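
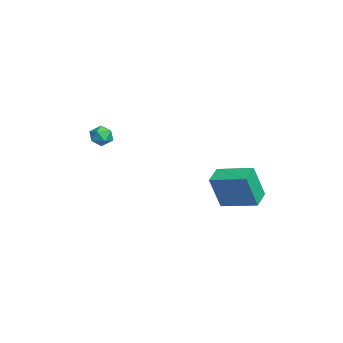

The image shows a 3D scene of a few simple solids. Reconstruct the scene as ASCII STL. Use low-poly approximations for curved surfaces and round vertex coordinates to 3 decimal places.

solid 
facet normal -0.872 0.419 0.252
outer loop
vertex 1.371 2.735 0.88
vertex 2.352 4.517 1.313
vertex 1.095 3.379 -1.143
endloop
endfacet
facet normal -0.472 -0.857 -0.208
outer loop
vertex 2.168 2.863 -1.453
vertex 1.371 2.735 0.88
vertex 1.095 3.379 -1.143
endloop
endfacet
facet normal -0.872 0.419 0.252
outer loop
vertex 1.095 3.379 -1.143
vertex 2.352 4.517 1.313
vertex 2.077 5.161 -0.709
endloop
endfacet
facet normal -0.128 0.301 -0.945
outer loop
vertex 2.077 5.161 -0.709
vertex 2.168 2.863 -1.453
vertex 1.095 3.379 -1.143
endloop
endfacet
facet normal 0.129 -0.300 0.945
outer loop
vertex 1.371 2.735 0.88
vertex 3.425 4.001 1.003
vertex 2.352 4.517 1.313
endloop
endfacet
facet normal -0.473 -0.856 -0.208
outer loop
vertex 2.443 2.219 0.569
vertex 1.371 2.735 0.88
vertex 2.168 2.863 -1.453
endloop
endfacet
facet normal 0.129 -0.301 0.945
outer loop
vertex 2.443 2.219 0.569
vertex 3.425 4.001 1.003
vertex 1.371 2.735 0.88
endloop
endfacet
facet normal 0.472 0.856 0.209
outer loop
vertex 2.352 4.517 1.313
vertex 3.425 4.001 1.003
vertex 2.077 5.161 -0.709
endloop
endfacet
facet normal -0.129 0.301 -0.945
outer loop
vertex 3.149 4.645 -1.02
vertex 2.168 2.863 -1.453
vertex 2.077 5.161 -0.709
endloop
endfacet
facet normal 0.473 0.856 0.208
outer loop
vertex 2.077 5.161 -0.709
vertex 3.425 4.001 1.003
vertex 3.149 4.645 -1.02
endloop
endfacet
facet normal 0.872 -0.419 -0.252
outer loop
vertex 3.149 4.645 -1.02
vertex 2.443 2.219 0.569
vertex 2.168 2.863 -1.453
endloop
endfacet
facet normal 0.872 -0.419 -0.252
outer loop
vertex 3.425 4.001 1.003
vertex 2.443 2.219 0.569
vertex 3.149 4.645 -1.02
endloop
endfacet
facet normal -0.782 0.236 0.577
outer loop
vertex -3.566 -2.468 1.832
vertex -3.835 -3.159 1.75
vertex -3.372 -3.003 2.314
endloop
endfacet
facet normal -0.205 0.613 0.763
outer loop
vertex -3.566 -2.468 1.832
vertex -3.372 -3.003 2.314
vertex -2.859 -2.522 2.065
endloop
endfacet
facet normal 0.012 0.981 0.192
outer loop
vertex -3.566 -2.468 1.832
vertex -2.859 -2.522 2.065
vertex -3.005 -2.38 1.347
endloop
endfacet
facet normal -0.431 0.833 -0.347
outer loop
vertex -3.566 -2.468 1.832
vertex -3.005 -2.38 1.347
vertex -3.609 -2.774 1.152
endloop
endfacet
facet normal -0.922 0.372 -0.109
outer loop
vertex -3.566 -2.468 1.832
vertex -3.609 -2.774 1.152
vertex -3.835 -3.159 1.75
endloop
endfacet
facet normal 0.311 0.154 0.938
outer loop
vertex -2.859 -2.522 2.065
vertex -3.372 -3.003 2.314
vertex -2.691 -3.246 2.128
endloop
endfacet
facet normal -0.622 -0.456 0.637
outer loop
vertex -3.372 -3.003 2.314
vertex -3.835 -3.159 1.75
vertex -3.295 -3.64 1.933
endloop
endfacet
facet normal -0.848 -0.238 -0.474
outer loop
vertex -3.835 -3.159 1.75
vertex -3.609 -2.774 1.152
vertex -3.441 -3.498 1.215
endloop
endfacet
facet normal -0.054 0.508 -0.860
outer loop
vertex -3.609 -2.774 1.152
vertex -3.005 -2.38 1.347
vertex -2.928 -3.017 0.966
endloop
endfacet
facet normal 0.663 0.749 0.013
outer loop
vertex -3.005 -2.38 1.347
vertex -2.859 -2.522 2.065
vertex -2.465 -2.861 1.53
endloop
endfacet
facet normal 0.431 -0.833 0.347
outer loop
vertex -2.734 -3.552 1.448
vertex -2.691 -3.246 2.128
vertex -3.295 -3.64 1.933
endloop
endfacet
facet normal -0.012 -0.981 -0.192
outer loop
vertex -2.734 -3.552 1.448
vertex -3.295 -3.64 1.933
vertex -3.441 -3.498 1.215
endloop
endfacet
facet normal 0.205 -0.613 -0.763
outer loop
vertex -2.734 -3.552 1.448
vertex -3.441 -3.498 1.215
vertex -2.928 -3.017 0.966
endloop
endfacet
facet normal 0.782 -0.236 -0.577
outer loop
vertex -2.734 -3.552 1.448
vertex -2.928 -3.017 0.966
vertex -2.465 -2.861 1.53
endloop
endfacet
facet normal 0.922 -0.372 0.109
outer loop
vertex -2.734 -3.552 1.448
vertex -2.465 -2.861 1.53
vertex -2.691 -3.246 2.128
endloop
endfacet
facet normal 0.054 -0.508 0.860
outer loop
vertex -3.295 -3.64 1.933
vertex -2.691 -3.246 2.128
vertex -3.372 -3.003 2.314
endloop
endfacet
facet normal -0.663 -0.749 -0.013
outer loop
vertex -3.441 -3.498 1.215
vertex -3.295 -3.64 1.933
vertex -3.835 -3.159 1.75
endloop
endfacet
facet normal -0.311 -0.154 -0.938
outer loop
vertex -2.928 -3.017 0.966
vertex -3.441 -3.498 1.215
vertex -3.609 -2.774 1.152
endloop
endfacet
facet normal 0.622 0.456 -0.637
outer loop
vertex -2.465 -2.861 1.53
vertex -2.928 -3.017 0.966
vertex -3.005 -2.38 1.347
endloop
endfacet
facet normal 0.848 0.238 0.474
outer loop
vertex -2.691 -3.246 2.128
vertex -2.465 -2.861 1.53
vertex -2.859 -2.522 2.065
endloop
endfacet

endsolid


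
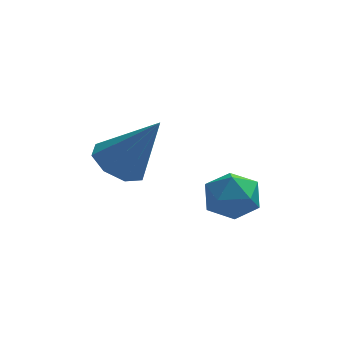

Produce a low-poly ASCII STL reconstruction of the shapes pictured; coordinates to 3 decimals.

solid 
facet normal -0.550 0.118 -0.827
outer loop
vertex -0.031 -1.632 -1.783
vertex -0.56 -1.342 -1.39
vertex 0.017 -1.085 -1.737
endloop
endfacet
facet normal 0.975 -0.068 -0.211
outer loop
vertex -0.031 -1.632 -1.783
vertex 0.017 -1.085 -1.737
vertex 0.36 -1.538 -0.01
endloop
endfacet
facet normal -0.550 0.117 -0.827
outer loop
vertex 0.017 -1.085 -1.737
vertex -0.56 -1.342 -1.39
vertex -0.273 -0.688 -1.488
endloop
endfacet
facet normal 0.806 0.592 -0.005
outer loop
vertex 0.017 -1.085 -1.737
vertex -0.273 -0.688 -1.488
vertex 0.36 -1.538 -0.01
endloop
endfacet
facet normal -0.550 0.118 -0.827
outer loop
vertex -0.273 -0.688 -1.488
vertex -0.56 -1.342 -1.39
vertex -0.731 -0.674 -1.181
endloop
endfacet
facet normal 0.284 0.879 0.384
outer loop
vertex -0.273 -0.688 -1.488
vertex -0.731 -0.674 -1.181
vertex 0.36 -1.538 -0.01
endloop
endfacet
facet normal -0.550 0.118 -0.827
outer loop
vertex -0.731 -0.674 -1.181
vertex -0.56 -1.342 -1.39
vertex -1.088 -1.051 -0.997
endloop
endfacet
facet normal -0.285 0.625 0.727
outer loop
vertex -0.731 -0.674 -1.181
vertex -1.088 -1.051 -0.997
vertex 0.36 -1.538 -0.01
endloop
endfacet
facet normal -0.550 0.118 -0.827
outer loop
vertex -1.088 -1.051 -0.997
vertex -0.56 -1.342 -1.39
vertex -1.136 -1.598 -1.043
endloop
endfacet
facet normal -0.568 -0.019 0.823
outer loop
vertex -1.088 -1.051 -0.997
vertex -1.136 -1.598 -1.043
vertex 0.36 -1.538 -0.01
endloop
endfacet
facet normal -0.550 0.117 -0.827
outer loop
vertex -1.136 -1.598 -1.043
vertex -0.56 -1.342 -1.39
vertex -0.846 -1.995 -1.292
endloop
endfacet
facet normal -0.399 -0.678 0.617
outer loop
vertex -1.136 -1.598 -1.043
vertex -0.846 -1.995 -1.292
vertex 0.36 -1.538 -0.01
endloop
endfacet
facet normal -0.551 0.117 -0.826
outer loop
vertex -0.846 -1.995 -1.292
vertex -0.56 -1.342 -1.39
vertex -0.389 -2.009 -1.599
endloop
endfacet
facet normal 0.124 -0.966 0.228
outer loop
vertex -0.846 -1.995 -1.292
vertex -0.389 -2.009 -1.599
vertex 0.36 -1.538 -0.01
endloop
endfacet
facet normal -0.550 0.118 -0.827
outer loop
vertex -0.389 -2.009 -1.599
vertex -0.56 -1.342 -1.39
vertex -0.031 -1.632 -1.783
endloop
endfacet
facet normal 0.692 -0.713 -0.115
outer loop
vertex -0.389 -2.009 -1.599
vertex -0.031 -1.632 -1.783
vertex 0.36 -1.538 -0.01
endloop
endfacet
facet normal 0.297 0.371 0.880
outer loop
vertex 1.882 -1.116 -1.826
vertex 1.926 -1.779 -1.561
vertex 2.494 -1.482 -1.878
endloop
endfacet
facet normal 0.503 0.793 0.342
outer loop
vertex 1.882 -1.116 -1.826
vertex 2.494 -1.482 -1.878
vertex 2.261 -1.095 -2.432
endloop
endfacet
facet normal -0.081 0.997 -0.016
outer loop
vertex 1.882 -1.116 -1.826
vertex 2.261 -1.095 -2.432
vertex 1.548 -1.153 -2.457
endloop
endfacet
facet normal -0.647 0.701 0.301
outer loop
vertex 1.882 -1.116 -1.826
vertex 1.548 -1.153 -2.457
vertex 1.342 -1.575 -1.918
endloop
endfacet
facet normal -0.413 0.314 0.855
outer loop
vertex 1.882 -1.116 -1.826
vertex 1.342 -1.575 -1.918
vertex 1.926 -1.779 -1.561
endloop
endfacet
facet normal 0.909 0.404 -0.100
outer loop
vertex 2.261 -1.095 -2.432
vertex 2.494 -1.482 -1.878
vertex 2.538 -1.745 -2.542
endloop
endfacet
facet normal 0.575 -0.276 0.770
outer loop
vertex 2.494 -1.482 -1.878
vertex 1.926 -1.779 -1.561
vertex 2.332 -2.167 -2.003
endloop
endfacet
facet normal -0.575 -0.369 0.730
outer loop
vertex 1.926 -1.779 -1.561
vertex 1.342 -1.575 -1.918
vertex 1.619 -2.225 -2.028
endloop
endfacet
facet normal -0.953 0.255 -0.164
outer loop
vertex 1.342 -1.575 -1.918
vertex 1.548 -1.153 -2.457
vertex 1.386 -1.838 -2.582
endloop
endfacet
facet normal -0.036 0.734 -0.678
outer loop
vertex 1.548 -1.153 -2.457
vertex 2.261 -1.095 -2.432
vertex 1.954 -1.541 -2.899
endloop
endfacet
facet normal 0.647 -0.701 -0.301
outer loop
vertex 1.998 -2.204 -2.634
vertex 2.538 -1.745 -2.542
vertex 2.332 -2.167 -2.003
endloop
endfacet
facet normal 0.081 -0.997 0.016
outer loop
vertex 1.998 -2.204 -2.634
vertex 2.332 -2.167 -2.003
vertex 1.619 -2.225 -2.028
endloop
endfacet
facet normal -0.503 -0.793 -0.342
outer loop
vertex 1.998 -2.204 -2.634
vertex 1.619 -2.225 -2.028
vertex 1.386 -1.838 -2.582
endloop
endfacet
facet normal -0.297 -0.371 -0.880
outer loop
vertex 1.998 -2.204 -2.634
vertex 1.386 -1.838 -2.582
vertex 1.954 -1.541 -2.899
endloop
endfacet
facet normal 0.413 -0.314 -0.855
outer loop
vertex 1.998 -2.204 -2.634
vertex 1.954 -1.541 -2.899
vertex 2.538 -1.745 -2.542
endloop
endfacet
facet normal 0.953 -0.255 0.164
outer loop
vertex 2.332 -2.167 -2.003
vertex 2.538 -1.745 -2.542
vertex 2.494 -1.482 -1.878
endloop
endfacet
facet normal 0.036 -0.734 0.678
outer loop
vertex 1.619 -2.225 -2.028
vertex 2.332 -2.167 -2.003
vertex 1.926 -1.779 -1.561
endloop
endfacet
facet normal -0.909 -0.404 0.100
outer loop
vertex 1.386 -1.838 -2.582
vertex 1.619 -2.225 -2.028
vertex 1.342 -1.575 -1.918
endloop
endfacet
facet normal -0.575 0.276 -0.770
outer loop
vertex 1.954 -1.541 -2.899
vertex 1.386 -1.838 -2.582
vertex 1.548 -1.153 -2.457
endloop
endfacet
facet normal 0.575 0.369 -0.730
outer loop
vertex 2.538 -1.745 -2.542
vertex 1.954 -1.541 -2.899
vertex 2.261 -1.095 -2.432
endloop
endfacet

endsolid


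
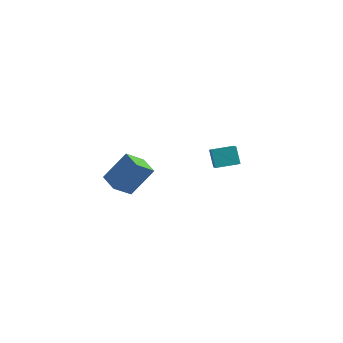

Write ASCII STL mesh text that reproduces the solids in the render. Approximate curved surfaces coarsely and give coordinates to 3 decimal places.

solid 
facet normal -0.451 0.325 0.831
outer loop
vertex 1.824 -1.189 4.132
vertex 2.583 -0.476 4.265
vertex 1.331 -0.571 3.623
endloop
endfacet
facet normal -0.722 -0.680 -0.126
outer loop
vertex 1.737 -0.864 2.875
vertex 1.824 -1.189 4.132
vertex 1.331 -0.571 3.623
endloop
endfacet
facet normal -0.451 0.325 0.831
outer loop
vertex 1.331 -0.571 3.623
vertex 2.583 -0.476 4.265
vertex 2.09 0.142 3.756
endloop
endfacet
facet normal -0.523 0.658 -0.542
outer loop
vertex 2.09 0.142 3.756
vertex 1.737 -0.864 2.875
vertex 1.331 -0.571 3.623
endloop
endfacet
facet normal 0.523 -0.658 0.542
outer loop
vertex 1.824 -1.189 4.132
vertex 2.989 -0.769 3.517
vertex 2.583 -0.476 4.265
endloop
endfacet
facet normal -0.722 -0.680 -0.126
outer loop
vertex 2.23 -1.482 3.384
vertex 1.824 -1.189 4.132
vertex 1.737 -0.864 2.875
endloop
endfacet
facet normal 0.523 -0.658 0.542
outer loop
vertex 2.23 -1.482 3.384
vertex 2.989 -0.769 3.517
vertex 1.824 -1.189 4.132
endloop
endfacet
facet normal 0.722 0.680 0.126
outer loop
vertex 2.583 -0.476 4.265
vertex 2.989 -0.769 3.517
vertex 2.09 0.142 3.756
endloop
endfacet
facet normal -0.523 0.658 -0.542
outer loop
vertex 2.496 -0.151 3.008
vertex 1.737 -0.864 2.875
vertex 2.09 0.142 3.756
endloop
endfacet
facet normal 0.722 0.680 0.126
outer loop
vertex 2.09 0.142 3.756
vertex 2.989 -0.769 3.517
vertex 2.496 -0.151 3.008
endloop
endfacet
facet normal 0.451 -0.325 -0.831
outer loop
vertex 2.496 -0.151 3.008
vertex 2.23 -1.482 3.384
vertex 1.737 -0.864 2.875
endloop
endfacet
facet normal 0.451 -0.325 -0.831
outer loop
vertex 2.989 -0.769 3.517
vertex 2.23 -1.482 3.384
vertex 2.496 -0.151 3.008
endloop
endfacet
facet normal -0.375 -0.525 -0.764
outer loop
vertex -3.268 -1.073 -0.393
vertex -4.164 -0.598 -0.28
vertex -2.92 -0.239 -1.136
endloop
endfacet
facet normal 0.879 -0.465 -0.110
outer loop
vertex -2.296 0.638 0.14
vertex -3.268 -1.073 -0.393
vertex -2.92 -0.239 -1.136
endloop
endfacet
facet normal -0.374 -0.526 -0.764
outer loop
vertex -2.92 -0.239 -1.136
vertex -4.164 -0.598 -0.28
vertex -3.816 0.235 -1.024
endloop
endfacet
facet normal 0.298 0.713 -0.635
outer loop
vertex -3.816 0.235 -1.024
vertex -2.296 0.638 0.14
vertex -2.92 -0.239 -1.136
endloop
endfacet
facet normal -0.298 -0.713 0.635
outer loop
vertex -3.268 -1.073 -0.393
vertex -3.54 0.279 0.996
vertex -4.164 -0.598 -0.28
endloop
endfacet
facet normal 0.879 -0.465 -0.110
outer loop
vertex -2.644 -0.195 0.884
vertex -3.268 -1.073 -0.393
vertex -2.296 0.638 0.14
endloop
endfacet
facet normal -0.298 -0.713 0.635
outer loop
vertex -2.644 -0.195 0.884
vertex -3.54 0.279 0.996
vertex -3.268 -1.073 -0.393
endloop
endfacet
facet normal -0.878 0.465 0.110
outer loop
vertex -4.164 -0.598 -0.28
vertex -3.54 0.279 0.996
vertex -3.816 0.235 -1.024
endloop
endfacet
facet normal 0.298 0.713 -0.635
outer loop
vertex -3.192 1.113 0.253
vertex -2.296 0.638 0.14
vertex -3.816 0.235 -1.024
endloop
endfacet
facet normal -0.879 0.465 0.110
outer loop
vertex -3.816 0.235 -1.024
vertex -3.54 0.279 0.996
vertex -3.192 1.113 0.253
endloop
endfacet
facet normal 0.375 0.526 0.764
outer loop
vertex -3.192 1.113 0.253
vertex -2.644 -0.195 0.884
vertex -2.296 0.638 0.14
endloop
endfacet
facet normal 0.373 0.525 0.765
outer loop
vertex -3.54 0.279 0.996
vertex -2.644 -0.195 0.884
vertex -3.192 1.113 0.253
endloop
endfacet

endsolid


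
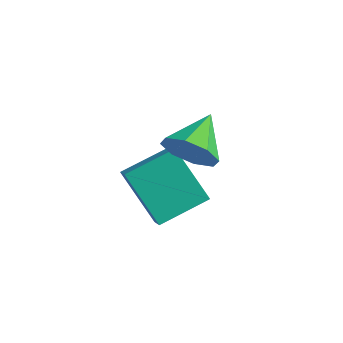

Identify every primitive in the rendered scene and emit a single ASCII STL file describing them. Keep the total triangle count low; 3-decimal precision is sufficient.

solid 
facet normal 0.175 -0.906 -0.385
outer loop
vertex 0.868 -1.271 0.876
vertex 0.294 -1.648 1.504
vertex 0.195 -1.303 0.646
endloop
endfacet
facet normal 0.156 0.808 -0.568
outer loop
vertex 0.868 -1.271 0.876
vertex 0.195 -1.303 0.646
vertex 0.026 -0.252 2.096
endloop
endfacet
facet normal 0.175 -0.906 -0.385
outer loop
vertex 0.195 -1.303 0.646
vertex 0.294 -1.648 1.504
vertex -0.419 -1.537 0.918
endloop
endfacet
facet normal -0.499 0.673 -0.546
outer loop
vertex 0.195 -1.303 0.646
vertex -0.419 -1.537 0.918
vertex 0.026 -0.252 2.096
endloop
endfacet
facet normal 0.175 -0.907 -0.384
outer loop
vertex -0.419 -1.537 0.918
vertex 0.294 -1.648 1.504
vertex -0.616 -1.836 1.534
endloop
endfacet
facet normal -0.910 0.403 -0.096
outer loop
vertex -0.419 -1.537 0.918
vertex -0.616 -1.836 1.534
vertex 0.026 -0.252 2.096
endloop
endfacet
facet normal 0.175 -0.906 -0.385
outer loop
vertex -0.616 -1.836 1.534
vertex 0.294 -1.648 1.504
vertex -0.279 -2.025 2.132
endloop
endfacet
facet normal -0.839 0.155 0.522
outer loop
vertex -0.616 -1.836 1.534
vertex -0.279 -2.025 2.132
vertex 0.026 -0.252 2.096
endloop
endfacet
facet normal 0.175 -0.906 -0.385
outer loop
vertex -0.279 -2.025 2.132
vertex 0.294 -1.648 1.504
vertex 0.394 -1.993 2.362
endloop
endfacet
facet normal -0.326 0.075 0.942
outer loop
vertex -0.279 -2.025 2.132
vertex 0.394 -1.993 2.362
vertex 0.026 -0.252 2.096
endloop
endfacet
facet normal 0.175 -0.906 -0.385
outer loop
vertex 0.394 -1.993 2.362
vertex 0.294 -1.648 1.504
vertex 1.008 -1.759 2.09
endloop
endfacet
facet normal 0.328 0.210 0.921
outer loop
vertex 0.394 -1.993 2.362
vertex 1.008 -1.759 2.09
vertex 0.026 -0.252 2.096
endloop
endfacet
facet normal 0.174 -0.907 -0.384
outer loop
vertex 1.008 -1.759 2.09
vertex 0.294 -1.648 1.504
vertex 1.205 -1.46 1.474
endloop
endfacet
facet normal 0.740 0.481 0.470
outer loop
vertex 1.008 -1.759 2.09
vertex 1.205 -1.46 1.474
vertex 0.026 -0.252 2.096
endloop
endfacet
facet normal 0.174 -0.906 -0.385
outer loop
vertex 1.205 -1.46 1.474
vertex 0.294 -1.648 1.504
vertex 0.868 -1.271 0.876
endloop
endfacet
facet normal 0.669 0.729 -0.147
outer loop
vertex 1.205 -1.46 1.474
vertex 0.868 -1.271 0.876
vertex 0.026 -0.252 2.096
endloop
endfacet
facet normal -0.690 0.087 0.718
outer loop
vertex -1.799 -2.026 -0.473
vertex -1.056 -0.534 0.06
vertex -2.367 -1.526 -1.08
endloop
endfacet
facet normal -0.425 -0.852 -0.305
outer loop
vertex -0.944 -1.706 -2.56
vertex -1.799 -2.026 -0.473
vertex -2.367 -1.526 -1.08
endloop
endfacet
facet normal -0.691 0.088 0.718
outer loop
vertex -2.367 -1.526 -1.08
vertex -1.056 -0.534 0.06
vertex -1.623 -0.034 -0.547
endloop
endfacet
facet normal -0.586 0.515 -0.626
outer loop
vertex -1.623 -0.034 -0.547
vertex -0.944 -1.706 -2.56
vertex -2.367 -1.526 -1.08
endloop
endfacet
facet normal 0.586 -0.515 0.626
outer loop
vertex -1.799 -2.026 -0.473
vertex 0.367 -0.714 -1.42
vertex -1.056 -0.534 0.06
endloop
endfacet
facet normal -0.425 -0.852 -0.305
outer loop
vertex -0.377 -2.206 -1.953
vertex -1.799 -2.026 -0.473
vertex -0.944 -1.706 -2.56
endloop
endfacet
facet normal 0.586 -0.516 0.625
outer loop
vertex -0.377 -2.206 -1.953
vertex 0.367 -0.714 -1.42
vertex -1.799 -2.026 -0.473
endloop
endfacet
facet normal 0.425 0.852 0.305
outer loop
vertex -1.056 -0.534 0.06
vertex 0.367 -0.714 -1.42
vertex -1.623 -0.034 -0.547
endloop
endfacet
facet normal -0.586 0.515 -0.626
outer loop
vertex -0.201 -0.214 -2.027
vertex -0.944 -1.706 -2.56
vertex -1.623 -0.034 -0.547
endloop
endfacet
facet normal 0.425 0.852 0.305
outer loop
vertex -1.623 -0.034 -0.547
vertex 0.367 -0.714 -1.42
vertex -0.201 -0.214 -2.027
endloop
endfacet
facet normal 0.691 -0.088 -0.718
outer loop
vertex -0.201 -0.214 -2.027
vertex -0.377 -2.206 -1.953
vertex -0.944 -1.706 -2.56
endloop
endfacet
facet normal 0.690 -0.088 -0.718
outer loop
vertex 0.367 -0.714 -1.42
vertex -0.377 -2.206 -1.953
vertex -0.201 -0.214 -2.027
endloop
endfacet

endsolid


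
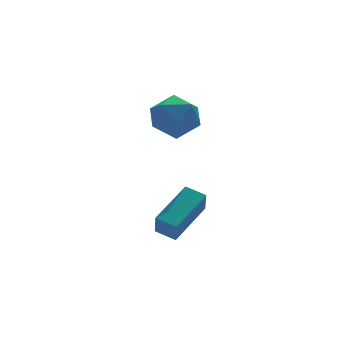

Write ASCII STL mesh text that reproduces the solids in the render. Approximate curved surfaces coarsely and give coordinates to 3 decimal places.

solid 
facet normal -0.518 0.816 0.257
outer loop
vertex -0.466 -0.986 -1.369
vertex 1.15 -0.185 -0.655
vertex -0.266 -0.569 -2.289
endloop
endfacet
facet normal -0.833 -0.413 -0.368
outer loop
vertex 0.17 -1.255 -2.505
vertex -0.466 -0.986 -1.369
vertex -0.266 -0.569 -2.289
endloop
endfacet
facet normal -0.518 0.816 0.257
outer loop
vertex -0.266 -0.569 -2.289
vertex 1.15 -0.185 -0.655
vertex 1.35 0.232 -1.575
endloop
endfacet
facet normal 0.194 0.405 -0.894
outer loop
vertex 1.35 0.232 -1.575
vertex 0.17 -1.255 -2.505
vertex -0.266 -0.569 -2.289
endloop
endfacet
facet normal -0.194 -0.405 0.894
outer loop
vertex -0.466 -0.986 -1.369
vertex 1.586 -0.871 -0.871
vertex 1.15 -0.185 -0.655
endloop
endfacet
facet normal -0.833 -0.413 -0.368
outer loop
vertex -0.03 -1.672 -1.585
vertex -0.466 -0.986 -1.369
vertex 0.17 -1.255 -2.505
endloop
endfacet
facet normal -0.194 -0.405 0.894
outer loop
vertex -0.03 -1.672 -1.585
vertex 1.586 -0.871 -0.871
vertex -0.466 -0.986 -1.369
endloop
endfacet
facet normal 0.833 0.413 0.368
outer loop
vertex 1.15 -0.185 -0.655
vertex 1.586 -0.871 -0.871
vertex 1.35 0.232 -1.575
endloop
endfacet
facet normal 0.194 0.405 -0.894
outer loop
vertex 1.786 -0.454 -1.791
vertex 0.17 -1.255 -2.505
vertex 1.35 0.232 -1.575
endloop
endfacet
facet normal 0.833 0.413 0.368
outer loop
vertex 1.35 0.232 -1.575
vertex 1.586 -0.871 -0.871
vertex 1.786 -0.454 -1.791
endloop
endfacet
facet normal 0.518 -0.816 -0.257
outer loop
vertex 1.786 -0.454 -1.791
vertex -0.03 -1.672 -1.585
vertex 0.17 -1.255 -2.505
endloop
endfacet
facet normal 0.518 -0.816 -0.257
outer loop
vertex 1.586 -0.871 -0.871
vertex -0.03 -1.672 -1.585
vertex 1.786 -0.454 -1.791
endloop
endfacet
facet normal -0.007 -0.055 0.998
outer loop
vertex 1.377 1.048 3.261
vertex 0.56 0.439 3.222
vertex 1.498 0.037 3.206
endloop
endfacet
facet normal 0.657 0.038 0.753
outer loop
vertex 1.377 1.048 3.261
vertex 1.498 0.037 3.206
vertex 2.095 0.652 2.654
endloop
endfacet
facet normal 0.670 0.642 0.374
outer loop
vertex 1.377 1.048 3.261
vertex 2.095 0.652 2.654
vertex 1.527 1.434 2.329
endloop
endfacet
facet normal 0.014 0.923 0.385
outer loop
vertex 1.377 1.048 3.261
vertex 1.527 1.434 2.329
vertex 0.578 1.302 2.68
endloop
endfacet
facet normal -0.404 0.493 0.771
outer loop
vertex 1.377 1.048 3.261
vertex 0.578 1.302 2.68
vertex 0.56 0.439 3.222
endloop
endfacet
facet normal 0.806 -0.503 0.311
outer loop
vertex 2.095 0.652 2.654
vertex 1.498 0.037 3.206
vertex 1.722 -0.202 2.24
endloop
endfacet
facet normal -0.268 -0.652 0.709
outer loop
vertex 1.498 0.037 3.206
vertex 0.56 0.439 3.222
vertex 0.773 -0.334 2.591
endloop
endfacet
facet normal -0.911 0.233 0.340
outer loop
vertex 0.56 0.439 3.222
vertex 0.578 1.302 2.68
vertex 0.205 0.448 2.266
endloop
endfacet
facet normal -0.234 0.930 -0.284
outer loop
vertex 0.578 1.302 2.68
vertex 1.527 1.434 2.329
vertex 0.802 1.063 1.714
endloop
endfacet
facet normal 0.827 0.475 -0.302
outer loop
vertex 1.527 1.434 2.329
vertex 2.095 0.652 2.654
vertex 1.74 0.661 1.698
endloop
endfacet
facet normal -0.014 -0.923 -0.385
outer loop
vertex 0.923 0.052 1.659
vertex 1.722 -0.202 2.24
vertex 0.773 -0.334 2.591
endloop
endfacet
facet normal -0.670 -0.642 -0.374
outer loop
vertex 0.923 0.052 1.659
vertex 0.773 -0.334 2.591
vertex 0.205 0.448 2.266
endloop
endfacet
facet normal -0.657 -0.038 -0.753
outer loop
vertex 0.923 0.052 1.659
vertex 0.205 0.448 2.266
vertex 0.802 1.063 1.714
endloop
endfacet
facet normal 0.007 0.055 -0.998
outer loop
vertex 0.923 0.052 1.659
vertex 0.802 1.063 1.714
vertex 1.74 0.661 1.698
endloop
endfacet
facet normal 0.404 -0.493 -0.771
outer loop
vertex 0.923 0.052 1.659
vertex 1.74 0.661 1.698
vertex 1.722 -0.202 2.24
endloop
endfacet
facet normal 0.234 -0.930 0.284
outer loop
vertex 0.773 -0.334 2.591
vertex 1.722 -0.202 2.24
vertex 1.498 0.037 3.206
endloop
endfacet
facet normal -0.827 -0.475 0.302
outer loop
vertex 0.205 0.448 2.266
vertex 0.773 -0.334 2.591
vertex 0.56 0.439 3.222
endloop
endfacet
facet normal -0.806 0.503 -0.311
outer loop
vertex 0.802 1.063 1.714
vertex 0.205 0.448 2.266
vertex 0.578 1.302 2.68
endloop
endfacet
facet normal 0.268 0.652 -0.709
outer loop
vertex 1.74 0.661 1.698
vertex 0.802 1.063 1.714
vertex 1.527 1.434 2.329
endloop
endfacet
facet normal 0.911 -0.233 -0.340
outer loop
vertex 1.722 -0.202 2.24
vertex 1.74 0.661 1.698
vertex 2.095 0.652 2.654
endloop
endfacet

endsolid


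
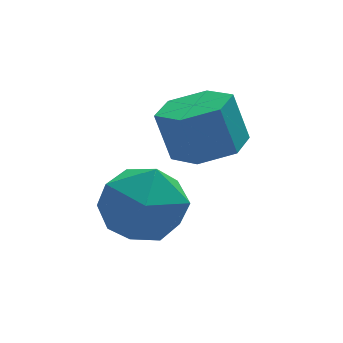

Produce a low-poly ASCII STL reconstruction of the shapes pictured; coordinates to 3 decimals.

solid 
facet normal -0.692 0.616 0.376
outer loop
vertex -1.662 0.932 -1.614
vertex -1.57 0.364 -0.515
vertex -0.845 1.337 -0.773
endloop
endfacet
facet normal -0.320 0.937 -0.141
outer loop
vertex -1.662 0.932 -1.614
vertex -0.845 1.337 -0.773
vertex -0.521 1.268 -1.969
endloop
endfacet
facet normal -0.392 0.551 -0.737
outer loop
vertex -1.662 0.932 -1.614
vertex -0.521 1.268 -1.969
vertex -1.047 0.252 -2.45
endloop
endfacet
facet normal -0.809 -0.008 -0.588
outer loop
vertex -1.662 0.932 -1.614
vertex -1.047 0.252 -2.45
vertex -1.695 -0.307 -1.551
endloop
endfacet
facet normal -0.995 0.032 0.100
outer loop
vertex -1.662 0.932 -1.614
vertex -1.695 -0.307 -1.551
vertex -1.57 0.364 -0.515
endloop
endfacet
facet normal 0.369 0.928 0.047
outer loop
vertex -0.521 1.268 -1.969
vertex -0.845 1.337 -0.773
vertex 0.275 0.907 -1.089
endloop
endfacet
facet normal -0.234 0.408 0.882
outer loop
vertex -0.845 1.337 -0.773
vertex -1.57 0.364 -0.515
vertex -0.373 0.348 -0.19
endloop
endfacet
facet normal -0.724 -0.536 0.435
outer loop
vertex -1.57 0.364 -0.515
vertex -1.695 -0.307 -1.551
vertex -0.899 -0.668 -0.671
endloop
endfacet
facet normal -0.422 -0.601 -0.678
outer loop
vertex -1.695 -0.307 -1.551
vertex -1.047 0.252 -2.45
vertex -0.575 -0.737 -1.867
endloop
endfacet
facet normal 0.253 0.304 -0.918
outer loop
vertex -1.047 0.252 -2.45
vertex -0.521 1.268 -1.969
vertex 0.15 0.236 -2.125
endloop
endfacet
facet normal 0.809 0.008 0.588
outer loop
vertex 0.242 -0.332 -1.026
vertex 0.275 0.907 -1.089
vertex -0.373 0.348 -0.19
endloop
endfacet
facet normal 0.392 -0.551 0.737
outer loop
vertex 0.242 -0.332 -1.026
vertex -0.373 0.348 -0.19
vertex -0.899 -0.668 -0.671
endloop
endfacet
facet normal 0.320 -0.937 0.141
outer loop
vertex 0.242 -0.332 -1.026
vertex -0.899 -0.668 -0.671
vertex -0.575 -0.737 -1.867
endloop
endfacet
facet normal 0.692 -0.616 -0.376
outer loop
vertex 0.242 -0.332 -1.026
vertex -0.575 -0.737 -1.867
vertex 0.15 0.236 -2.125
endloop
endfacet
facet normal 0.995 -0.032 -0.100
outer loop
vertex 0.242 -0.332 -1.026
vertex 0.15 0.236 -2.125
vertex 0.275 0.907 -1.089
endloop
endfacet
facet normal 0.422 0.601 0.678
outer loop
vertex -0.373 0.348 -0.19
vertex 0.275 0.907 -1.089
vertex -0.845 1.337 -0.773
endloop
endfacet
facet normal -0.253 -0.304 0.918
outer loop
vertex -0.899 -0.668 -0.671
vertex -0.373 0.348 -0.19
vertex -1.57 0.364 -0.515
endloop
endfacet
facet normal -0.369 -0.928 -0.047
outer loop
vertex -0.575 -0.737 -1.867
vertex -0.899 -0.668 -0.671
vertex -1.695 -0.307 -1.551
endloop
endfacet
facet normal 0.234 -0.408 -0.882
outer loop
vertex 0.15 0.236 -2.125
vertex -0.575 -0.737 -1.867
vertex -1.047 0.252 -2.45
endloop
endfacet
facet normal 0.724 0.536 -0.435
outer loop
vertex 0.275 0.907 -1.089
vertex 0.15 0.236 -2.125
vertex -0.521 1.268 -1.969
endloop
endfacet
facet normal 0.228 -0.226 -0.947
outer loop
vertex 2.234 1.572 -0.333
vertex 1.274 1.607 -0.572
vertex 1.83 2.424 -0.633
endloop
endfacet
facet normal 0.884 0.456 0.104
outer loop
vertex 2.234 1.572 -0.333
vertex 1.83 2.424 -0.633
vertex 1.906 1.897 1.031
endloop
endfacet
facet normal 0.884 0.456 0.104
outer loop
vertex 1.906 1.897 1.031
vertex 1.83 2.424 -0.633
vertex 1.502 2.749 0.731
endloop
endfacet
facet normal -0.227 0.226 0.947
outer loop
vertex 1.906 1.897 1.031
vertex 1.502 2.749 0.731
vertex 0.946 1.933 0.792
endloop
endfacet
facet normal 0.227 -0.225 -0.947
outer loop
vertex 1.83 2.424 -0.633
vertex 1.274 1.607 -0.572
vertex 0.87 2.46 -0.872
endloop
endfacet
facet normal 0.089 0.974 -0.211
outer loop
vertex 1.83 2.424 -0.633
vertex 0.87 2.46 -0.872
vertex 1.502 2.749 0.731
endloop
endfacet
facet normal 0.089 0.974 -0.211
outer loop
vertex 1.502 2.749 0.731
vertex 0.87 2.46 -0.872
vertex 0.542 2.785 0.492
endloop
endfacet
facet normal -0.227 0.226 0.947
outer loop
vertex 1.502 2.749 0.731
vertex 0.542 2.785 0.492
vertex 0.946 1.933 0.792
endloop
endfacet
facet normal 0.227 -0.225 -0.947
outer loop
vertex 0.87 2.46 -0.872
vertex 1.274 1.607 -0.572
vertex 0.314 1.643 -0.811
endloop
endfacet
facet normal -0.795 0.518 -0.315
outer loop
vertex 0.87 2.46 -0.872
vertex 0.314 1.643 -0.811
vertex 0.542 2.785 0.492
endloop
endfacet
facet normal -0.795 0.518 -0.315
outer loop
vertex 0.542 2.785 0.492
vertex 0.314 1.643 -0.811
vertex -0.014 1.968 0.553
endloop
endfacet
facet normal -0.228 0.226 0.947
outer loop
vertex 0.542 2.785 0.492
vertex -0.014 1.968 0.553
vertex 0.946 1.933 0.792
endloop
endfacet
facet normal 0.227 -0.226 -0.947
outer loop
vertex 0.314 1.643 -0.811
vertex 1.274 1.607 -0.572
vertex 0.718 0.791 -0.511
endloop
endfacet
facet normal -0.884 -0.456 -0.104
outer loop
vertex 0.314 1.643 -0.811
vertex 0.718 0.791 -0.511
vertex -0.014 1.968 0.553
endloop
endfacet
facet normal -0.884 -0.456 -0.104
outer loop
vertex -0.014 1.968 0.553
vertex 0.718 0.791 -0.511
vertex 0.39 1.116 0.853
endloop
endfacet
facet normal -0.228 0.226 0.947
outer loop
vertex -0.014 1.968 0.553
vertex 0.39 1.116 0.853
vertex 0.946 1.933 0.792
endloop
endfacet
facet normal 0.227 -0.226 -0.947
outer loop
vertex 0.718 0.791 -0.511
vertex 1.274 1.607 -0.572
vertex 1.678 0.755 -0.272
endloop
endfacet
facet normal -0.089 -0.974 0.211
outer loop
vertex 0.718 0.791 -0.511
vertex 1.678 0.755 -0.272
vertex 0.39 1.116 0.853
endloop
endfacet
facet normal -0.089 -0.974 0.211
outer loop
vertex 0.39 1.116 0.853
vertex 1.678 0.755 -0.272
vertex 1.35 1.08 1.092
endloop
endfacet
facet normal -0.227 0.225 0.947
outer loop
vertex 0.39 1.116 0.853
vertex 1.35 1.08 1.092
vertex 0.946 1.933 0.792
endloop
endfacet
facet normal 0.228 -0.226 -0.947
outer loop
vertex 1.678 0.755 -0.272
vertex 1.274 1.607 -0.572
vertex 2.234 1.572 -0.333
endloop
endfacet
facet normal 0.795 -0.518 0.315
outer loop
vertex 1.678 0.755 -0.272
vertex 2.234 1.572 -0.333
vertex 1.35 1.08 1.092
endloop
endfacet
facet normal 0.795 -0.518 0.315
outer loop
vertex 1.35 1.08 1.092
vertex 2.234 1.572 -0.333
vertex 1.906 1.897 1.031
endloop
endfacet
facet normal -0.227 0.225 0.947
outer loop
vertex 1.35 1.08 1.092
vertex 1.906 1.897 1.031
vertex 0.946 1.933 0.792
endloop
endfacet

endsolid


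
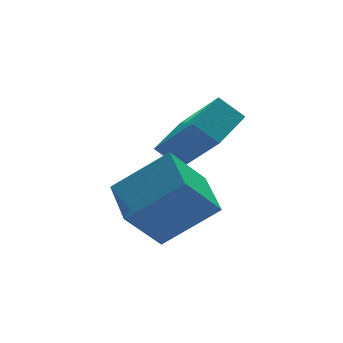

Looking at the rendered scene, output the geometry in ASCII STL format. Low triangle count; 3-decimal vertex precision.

solid 
facet normal -0.673 -0.055 0.738
outer loop
vertex 0.51 -4.275 -0.727
vertex 0.86 -2.629 -0.285
vertex -0.943 -3.624 -2.003
endloop
endfacet
facet normal -0.201 -0.946 -0.254
outer loop
vertex 0.18 -3.531 -3.235
vertex 0.51 -4.275 -0.727
vertex -0.943 -3.624 -2.003
endloop
endfacet
facet normal -0.673 -0.055 0.738
outer loop
vertex -0.943 -3.624 -2.003
vertex 0.86 -2.629 -0.285
vertex -0.593 -1.977 -1.561
endloop
endfacet
facet normal -0.712 0.319 -0.625
outer loop
vertex -0.593 -1.977 -1.561
vertex 0.18 -3.531 -3.235
vertex -0.943 -3.624 -2.003
endloop
endfacet
facet normal 0.712 -0.319 0.625
outer loop
vertex 0.51 -4.275 -0.727
vertex 1.983 -2.536 -1.517
vertex 0.86 -2.629 -0.285
endloop
endfacet
facet normal -0.201 -0.946 -0.254
outer loop
vertex 1.633 -4.183 -1.959
vertex 0.51 -4.275 -0.727
vertex 0.18 -3.531 -3.235
endloop
endfacet
facet normal 0.712 -0.319 0.625
outer loop
vertex 1.633 -4.183 -1.959
vertex 1.983 -2.536 -1.517
vertex 0.51 -4.275 -0.727
endloop
endfacet
facet normal 0.201 0.946 0.255
outer loop
vertex 0.86 -2.629 -0.285
vertex 1.983 -2.536 -1.517
vertex -0.593 -1.977 -1.561
endloop
endfacet
facet normal -0.712 0.319 -0.625
outer loop
vertex 0.53 -1.885 -2.793
vertex 0.18 -3.531 -3.235
vertex -0.593 -1.977 -1.561
endloop
endfacet
facet normal 0.201 0.946 0.254
outer loop
vertex -0.593 -1.977 -1.561
vertex 1.983 -2.536 -1.517
vertex 0.53 -1.885 -2.793
endloop
endfacet
facet normal 0.673 0.055 -0.738
outer loop
vertex 0.53 -1.885 -2.793
vertex 1.633 -4.183 -1.959
vertex 0.18 -3.531 -3.235
endloop
endfacet
facet normal 0.673 0.055 -0.738
outer loop
vertex 1.983 -2.536 -1.517
vertex 1.633 -4.183 -1.959
vertex 0.53 -1.885 -2.793
endloop
endfacet
facet normal -0.581 0.468 0.666
outer loop
vertex 1.791 -2.112 0.442
vertex 3.037 -1.249 0.922
vertex 1.331 -0.654 -0.983
endloop
endfacet
facet normal -0.784 -0.543 -0.302
outer loop
vertex 1.923 -1.131 -1.662
vertex 1.791 -2.112 0.442
vertex 1.331 -0.654 -0.983
endloop
endfacet
facet normal -0.581 0.468 0.666
outer loop
vertex 1.331 -0.654 -0.983
vertex 3.037 -1.249 0.922
vertex 2.577 0.209 -0.503
endloop
endfacet
facet normal -0.220 0.697 -0.682
outer loop
vertex 2.577 0.209 -0.503
vertex 1.923 -1.131 -1.662
vertex 1.331 -0.654 -0.983
endloop
endfacet
facet normal 0.220 -0.697 0.682
outer loop
vertex 1.791 -2.112 0.442
vertex 3.629 -1.726 0.243
vertex 3.037 -1.249 0.922
endloop
endfacet
facet normal -0.784 -0.543 -0.302
outer loop
vertex 2.383 -2.589 -0.237
vertex 1.791 -2.112 0.442
vertex 1.923 -1.131 -1.662
endloop
endfacet
facet normal 0.220 -0.697 0.682
outer loop
vertex 2.383 -2.589 -0.237
vertex 3.629 -1.726 0.243
vertex 1.791 -2.112 0.442
endloop
endfacet
facet normal 0.784 0.543 0.302
outer loop
vertex 3.037 -1.249 0.922
vertex 3.629 -1.726 0.243
vertex 2.577 0.209 -0.503
endloop
endfacet
facet normal -0.220 0.697 -0.682
outer loop
vertex 3.169 -0.268 -1.182
vertex 1.923 -1.131 -1.662
vertex 2.577 0.209 -0.503
endloop
endfacet
facet normal 0.784 0.543 0.302
outer loop
vertex 2.577 0.209 -0.503
vertex 3.629 -1.726 0.243
vertex 3.169 -0.268 -1.182
endloop
endfacet
facet normal 0.581 -0.468 -0.666
outer loop
vertex 3.169 -0.268 -1.182
vertex 2.383 -2.589 -0.237
vertex 1.923 -1.131 -1.662
endloop
endfacet
facet normal 0.581 -0.468 -0.666
outer loop
vertex 3.629 -1.726 0.243
vertex 2.383 -2.589 -0.237
vertex 3.169 -0.268 -1.182
endloop
endfacet

endsolid


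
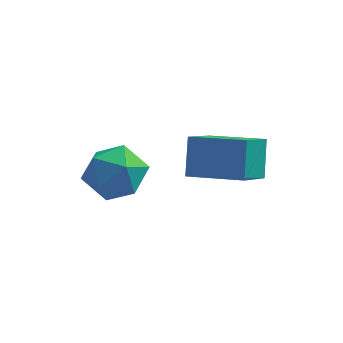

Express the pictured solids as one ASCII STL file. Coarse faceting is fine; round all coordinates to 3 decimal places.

solid 
facet normal -0.473 0.351 0.808
outer loop
vertex -3.974 -0.662 0.057
vertex -3.824 -1.611 0.557
vertex -3.083 -0.826 0.65
endloop
endfacet
facet normal -0.143 0.877 0.458
outer loop
vertex -3.974 -0.662 0.057
vertex -3.083 -0.826 0.65
vertex -3.013 -0.317 -0.303
endloop
endfacet
facet normal -0.399 0.893 -0.208
outer loop
vertex -3.974 -0.662 0.057
vertex -3.013 -0.317 -0.303
vertex -3.71 -0.787 -0.986
endloop
endfacet
facet normal -0.886 0.377 -0.269
outer loop
vertex -3.974 -0.662 0.057
vertex -3.71 -0.787 -0.986
vertex -4.212 -1.587 -0.454
endloop
endfacet
facet normal -0.932 0.042 0.359
outer loop
vertex -3.974 -0.662 0.057
vertex -4.212 -1.587 -0.454
vertex -3.824 -1.611 0.557
endloop
endfacet
facet normal 0.552 0.718 0.424
outer loop
vertex -3.013 -0.317 -0.303
vertex -3.083 -0.826 0.65
vertex -2.268 -1.053 -0.026
endloop
endfacet
facet normal 0.017 -0.134 0.991
outer loop
vertex -3.083 -0.826 0.65
vertex -3.824 -1.611 0.557
vertex -2.77 -1.853 0.506
endloop
endfacet
facet normal -0.726 -0.635 0.263
outer loop
vertex -3.824 -1.611 0.557
vertex -4.212 -1.587 -0.454
vertex -3.467 -2.323 -0.177
endloop
endfacet
facet normal -0.651 -0.093 -0.754
outer loop
vertex -4.212 -1.587 -0.454
vertex -3.71 -0.787 -0.986
vertex -3.397 -1.814 -1.13
endloop
endfacet
facet normal 0.139 0.744 -0.654
outer loop
vertex -3.71 -0.787 -0.986
vertex -3.013 -0.317 -0.303
vertex -2.656 -1.029 -1.037
endloop
endfacet
facet normal 0.886 -0.377 0.269
outer loop
vertex -2.506 -1.978 -0.537
vertex -2.268 -1.053 -0.026
vertex -2.77 -1.853 0.506
endloop
endfacet
facet normal 0.399 -0.893 0.208
outer loop
vertex -2.506 -1.978 -0.537
vertex -2.77 -1.853 0.506
vertex -3.467 -2.323 -0.177
endloop
endfacet
facet normal 0.143 -0.877 -0.458
outer loop
vertex -2.506 -1.978 -0.537
vertex -3.467 -2.323 -0.177
vertex -3.397 -1.814 -1.13
endloop
endfacet
facet normal 0.473 -0.351 -0.808
outer loop
vertex -2.506 -1.978 -0.537
vertex -3.397 -1.814 -1.13
vertex -2.656 -1.029 -1.037
endloop
endfacet
facet normal 0.932 -0.042 -0.359
outer loop
vertex -2.506 -1.978 -0.537
vertex -2.656 -1.029 -1.037
vertex -2.268 -1.053 -0.026
endloop
endfacet
facet normal 0.651 0.093 0.754
outer loop
vertex -2.77 -1.853 0.506
vertex -2.268 -1.053 -0.026
vertex -3.083 -0.826 0.65
endloop
endfacet
facet normal -0.139 -0.744 0.654
outer loop
vertex -3.467 -2.323 -0.177
vertex -2.77 -1.853 0.506
vertex -3.824 -1.611 0.557
endloop
endfacet
facet normal -0.552 -0.718 -0.424
outer loop
vertex -3.397 -1.814 -1.13
vertex -3.467 -2.323 -0.177
vertex -4.212 -1.587 -0.454
endloop
endfacet
facet normal -0.017 0.134 -0.991
outer loop
vertex -2.656 -1.029 -1.037
vertex -3.397 -1.814 -1.13
vertex -3.71 -0.787 -0.986
endloop
endfacet
facet normal 0.726 0.635 -0.263
outer loop
vertex -2.268 -1.053 -0.026
vertex -2.656 -1.029 -1.037
vertex -3.013 -0.317 -0.303
endloop
endfacet
facet normal -0.971 0.154 -0.184
outer loop
vertex -1.517 0.492 -1.553
vertex -1.612 1.32 -0.354
vertex -1.122 1.876 -2.477
endloop
endfacet
facet normal 0.065 -0.567 -0.821
outer loop
vertex 0.732 1.58 -2.126
vertex -1.517 0.492 -1.553
vertex -1.122 1.876 -2.477
endloop
endfacet
facet normal -0.971 0.155 -0.184
outer loop
vertex -1.122 1.876 -2.477
vertex -1.612 1.32 -0.354
vertex -1.217 2.703 -1.278
endloop
endfacet
facet normal 0.231 0.809 -0.540
outer loop
vertex -1.217 2.703 -1.278
vertex 0.732 1.58 -2.126
vertex -1.122 1.876 -2.477
endloop
endfacet
facet normal -0.231 -0.809 0.540
outer loop
vertex -1.517 0.492 -1.553
vertex 0.242 1.024 -0.003
vertex -1.612 1.32 -0.354
endloop
endfacet
facet normal 0.065 -0.567 -0.821
outer loop
vertex 0.337 0.197 -1.202
vertex -1.517 0.492 -1.553
vertex 0.732 1.58 -2.126
endloop
endfacet
facet normal -0.231 -0.809 0.540
outer loop
vertex 0.337 0.197 -1.202
vertex 0.242 1.024 -0.003
vertex -1.517 0.492 -1.553
endloop
endfacet
facet normal -0.065 0.567 0.821
outer loop
vertex -1.612 1.32 -0.354
vertex 0.242 1.024 -0.003
vertex -1.217 2.703 -1.278
endloop
endfacet
facet normal 0.231 0.809 -0.540
outer loop
vertex 0.637 2.408 -0.927
vertex 0.732 1.58 -2.126
vertex -1.217 2.703 -1.278
endloop
endfacet
facet normal -0.065 0.567 0.821
outer loop
vertex -1.217 2.703 -1.278
vertex 0.242 1.024 -0.003
vertex 0.637 2.408 -0.927
endloop
endfacet
facet normal 0.971 -0.155 0.184
outer loop
vertex 0.637 2.408 -0.927
vertex 0.337 0.197 -1.202
vertex 0.732 1.58 -2.126
endloop
endfacet
facet normal 0.971 -0.155 0.184
outer loop
vertex 0.242 1.024 -0.003
vertex 0.337 0.197 -1.202
vertex 0.637 2.408 -0.927
endloop
endfacet

endsolid


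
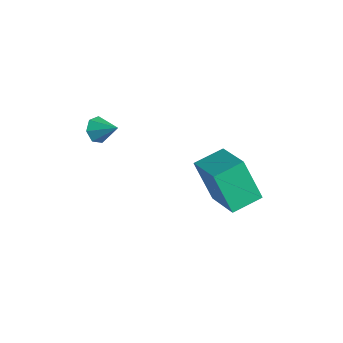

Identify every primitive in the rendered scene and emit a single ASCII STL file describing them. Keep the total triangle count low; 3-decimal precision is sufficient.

solid 
facet normal -0.764 -0.367 -0.531
outer loop
vertex -1.745 -2.298 1.003
vertex -2.079 -1.858 1.179
vertex -1.739 -1.888 0.711
endloop
endfacet
facet normal 0.923 -0.232 -0.307
outer loop
vertex -1.745 -2.298 1.003
vertex -1.739 -1.888 0.711
vertex -1.301 -1.482 1.721
endloop
endfacet
facet normal -0.763 -0.368 -0.531
outer loop
vertex -1.739 -1.888 0.711
vertex -2.079 -1.858 1.179
vertex -1.989 -1.456 0.771
endloop
endfacet
facet normal 0.715 0.484 -0.505
outer loop
vertex -1.739 -1.888 0.711
vertex -1.989 -1.456 0.771
vertex -1.301 -1.482 1.721
endloop
endfacet
facet normal -0.764 -0.367 -0.530
outer loop
vertex -1.989 -1.456 0.771
vertex -2.079 -1.858 1.179
vertex -2.307 -1.326 1.139
endloop
endfacet
facet normal 0.231 0.963 -0.141
outer loop
vertex -1.989 -1.456 0.771
vertex -2.307 -1.326 1.139
vertex -1.301 -1.482 1.721
endloop
endfacet
facet normal -0.764 -0.367 -0.531
outer loop
vertex -2.307 -1.326 1.139
vertex -2.079 -1.858 1.179
vertex -2.454 -1.596 1.537
endloop
endfacet
facet normal -0.165 0.843 0.511
outer loop
vertex -2.307 -1.326 1.139
vertex -2.454 -1.596 1.537
vertex -1.301 -1.482 1.721
endloop
endfacet
facet normal -0.764 -0.368 -0.530
outer loop
vertex -2.454 -1.596 1.537
vertex -2.079 -1.858 1.179
vertex -2.318 -2.064 1.666
endloop
endfacet
facet normal -0.175 0.214 0.961
outer loop
vertex -2.454 -1.596 1.537
vertex -2.318 -2.064 1.666
vertex -1.301 -1.482 1.721
endloop
endfacet
facet normal -0.764 -0.368 -0.530
outer loop
vertex -2.318 -2.064 1.666
vertex -2.079 -1.858 1.179
vertex -2.003 -2.376 1.429
endloop
endfacet
facet normal 0.210 -0.448 0.869
outer loop
vertex -2.318 -2.064 1.666
vertex -2.003 -2.376 1.429
vertex -1.301 -1.482 1.721
endloop
endfacet
facet normal -0.764 -0.368 -0.530
outer loop
vertex -2.003 -2.376 1.429
vertex -2.079 -1.858 1.179
vertex -1.745 -2.298 1.003
endloop
endfacet
facet normal 0.698 -0.648 0.304
outer loop
vertex -2.003 -2.376 1.429
vertex -1.745 -2.298 1.003
vertex -1.301 -1.482 1.721
endloop
endfacet
facet normal -0.905 0.142 -0.400
outer loop
vertex -1.782 2.067 -2.697
vertex -1.706 3.354 -2.413
vertex -0.974 2.396 -4.407
endloop
endfacet
facet normal -0.058 -0.975 -0.215
outer loop
vertex 0.746 2.126 -3.647
vertex -1.782 2.067 -2.697
vertex -0.974 2.396 -4.407
endloop
endfacet
facet normal -0.905 0.142 -0.401
outer loop
vertex -0.974 2.396 -4.407
vertex -1.706 3.354 -2.413
vertex -0.897 3.683 -4.124
endloop
endfacet
facet normal 0.421 0.171 -0.891
outer loop
vertex -0.897 3.683 -4.124
vertex 0.746 2.126 -3.647
vertex -0.974 2.396 -4.407
endloop
endfacet
facet normal -0.421 -0.172 0.891
outer loop
vertex -1.782 2.067 -2.697
vertex 0.014 3.084 -1.653
vertex -1.706 3.354 -2.413
endloop
endfacet
facet normal -0.058 -0.975 -0.215
outer loop
vertex -0.063 1.797 -1.936
vertex -1.782 2.067 -2.697
vertex 0.746 2.126 -3.647
endloop
endfacet
facet normal -0.421 -0.171 0.891
outer loop
vertex -0.063 1.797 -1.936
vertex 0.014 3.084 -1.653
vertex -1.782 2.067 -2.697
endloop
endfacet
facet normal 0.058 0.975 0.215
outer loop
vertex -1.706 3.354 -2.413
vertex 0.014 3.084 -1.653
vertex -0.897 3.683 -4.124
endloop
endfacet
facet normal 0.421 0.172 -0.891
outer loop
vertex 0.822 3.413 -3.363
vertex 0.746 2.126 -3.647
vertex -0.897 3.683 -4.124
endloop
endfacet
facet normal 0.058 0.975 0.215
outer loop
vertex -0.897 3.683 -4.124
vertex 0.014 3.084 -1.653
vertex 0.822 3.413 -3.363
endloop
endfacet
facet normal 0.905 -0.142 0.401
outer loop
vertex 0.822 3.413 -3.363
vertex -0.063 1.797 -1.936
vertex 0.746 2.126 -3.647
endloop
endfacet
facet normal 0.905 -0.142 0.400
outer loop
vertex 0.014 3.084 -1.653
vertex -0.063 1.797 -1.936
vertex 0.822 3.413 -3.363
endloop
endfacet

endsolid


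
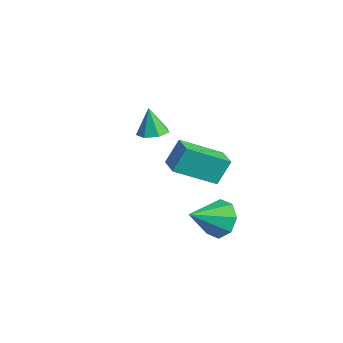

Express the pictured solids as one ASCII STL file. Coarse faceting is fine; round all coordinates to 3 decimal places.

solid 
facet normal 0.004 0.839 -0.543
outer loop
vertex 3.875 -2.417 -0.2
vertex 3.134 -2.711 -0.659
vertex 3.272 -2.217 0.105
endloop
endfacet
facet normal 0.461 0.036 0.887
outer loop
vertex 3.875 -2.417 -0.2
vertex 3.272 -2.217 0.105
vertex 3.126 -4.129 0.259
endloop
endfacet
facet normal 0.004 0.839 -0.544
outer loop
vertex 3.272 -2.217 0.105
vertex 3.134 -2.711 -0.659
vertex 2.589 -2.306 -0.038
endloop
endfacet
facet normal -0.216 0.095 0.972
outer loop
vertex 3.272 -2.217 0.105
vertex 2.589 -2.306 -0.038
vertex 3.126 -4.129 0.259
endloop
endfacet
facet normal 0.005 0.840 -0.543
outer loop
vertex 2.589 -2.306 -0.038
vertex 3.134 -2.711 -0.659
vertex 2.224 -2.632 -0.545
endloop
endfacet
facet normal -0.766 -0.123 0.631
outer loop
vertex 2.589 -2.306 -0.038
vertex 2.224 -2.632 -0.545
vertex 3.126 -4.129 0.259
endloop
endfacet
facet normal 0.005 0.840 -0.543
outer loop
vertex 2.224 -2.632 -0.545
vertex 3.134 -2.711 -0.659
vertex 2.393 -3.004 -1.119
endloop
endfacet
facet normal -0.869 -0.490 0.062
outer loop
vertex 2.224 -2.632 -0.545
vertex 2.393 -3.004 -1.119
vertex 3.126 -4.129 0.259
endloop
endfacet
facet normal 0.005 0.840 -0.543
outer loop
vertex 2.393 -3.004 -1.119
vertex 3.134 -2.711 -0.659
vertex 2.995 -3.204 -1.423
endloop
endfacet
facet normal -0.464 -0.791 -0.399
outer loop
vertex 2.393 -3.004 -1.119
vertex 2.995 -3.204 -1.423
vertex 3.126 -4.129 0.259
endloop
endfacet
facet normal 0.004 0.840 -0.543
outer loop
vertex 2.995 -3.204 -1.423
vertex 3.134 -2.711 -0.659
vertex 3.679 -3.115 -1.28
endloop
endfacet
facet normal 0.212 -0.849 -0.484
outer loop
vertex 2.995 -3.204 -1.423
vertex 3.679 -3.115 -1.28
vertex 3.126 -4.129 0.259
endloop
endfacet
facet normal 0.004 0.840 -0.543
outer loop
vertex 3.679 -3.115 -1.28
vertex 3.134 -2.711 -0.659
vertex 4.043 -2.789 -0.773
endloop
endfacet
facet normal 0.763 -0.631 -0.142
outer loop
vertex 3.679 -3.115 -1.28
vertex 4.043 -2.789 -0.773
vertex 3.126 -4.129 0.259
endloop
endfacet
facet normal 0.004 0.839 -0.544
outer loop
vertex 4.043 -2.789 -0.773
vertex 3.134 -2.711 -0.659
vertex 3.875 -2.417 -0.2
endloop
endfacet
facet normal 0.865 -0.265 0.425
outer loop
vertex 4.043 -2.789 -0.773
vertex 3.875 -2.417 -0.2
vertex 3.126 -4.129 0.259
endloop
endfacet
facet normal 0.296 -0.033 -0.955
outer loop
vertex -1.213 -2.699 1.399
vertex -1.859 -2.571 1.194
vertex -1.355 -2.121 1.335
endloop
endfacet
facet normal 0.705 0.247 0.665
outer loop
vertex -1.213 -2.699 1.399
vertex -1.355 -2.121 1.335
vertex -2.241 -2.529 2.426
endloop
endfacet
facet normal 0.296 -0.032 -0.955
outer loop
vertex -1.355 -2.121 1.335
vertex -1.859 -2.571 1.194
vertex -1.877 -1.882 1.165
endloop
endfacet
facet normal 0.223 0.840 0.495
outer loop
vertex -1.355 -2.121 1.335
vertex -1.877 -1.882 1.165
vertex -2.241 -2.529 2.426
endloop
endfacet
facet normal 0.295 -0.032 -0.955
outer loop
vertex -1.877 -1.882 1.165
vertex -1.859 -2.571 1.194
vertex -2.386 -2.161 1.017
endloop
endfacet
facet normal -0.522 0.811 0.265
outer loop
vertex -1.877 -1.882 1.165
vertex -2.386 -2.161 1.017
vertex -2.241 -2.529 2.426
endloop
endfacet
facet normal 0.296 -0.032 -0.955
outer loop
vertex -2.386 -2.161 1.017
vertex -1.859 -2.571 1.194
vertex -2.498 -2.749 1.002
endloop
endfacet
facet normal -0.972 0.181 0.147
outer loop
vertex -2.386 -2.161 1.017
vertex -2.498 -2.749 1.002
vertex -2.241 -2.529 2.426
endloop
endfacet
facet normal 0.296 -0.033 -0.955
outer loop
vertex -2.498 -2.749 1.002
vertex -1.859 -2.571 1.194
vertex -2.129 -3.203 1.132
endloop
endfacet
facet normal -0.786 -0.573 0.230
outer loop
vertex -2.498 -2.749 1.002
vertex -2.129 -3.203 1.132
vertex -2.241 -2.529 2.426
endloop
endfacet
facet normal 0.295 -0.032 -0.955
outer loop
vertex -2.129 -3.203 1.132
vertex -1.859 -2.571 1.194
vertex -1.557 -3.181 1.308
endloop
endfacet
facet normal -0.105 -0.886 0.452
outer loop
vertex -2.129 -3.203 1.132
vertex -1.557 -3.181 1.308
vertex -2.241 -2.529 2.426
endloop
endfacet
facet normal 0.297 -0.032 -0.954
outer loop
vertex -1.557 -3.181 1.308
vertex -1.859 -2.571 1.194
vertex -1.213 -2.699 1.399
endloop
endfacet
facet normal 0.559 -0.521 0.646
outer loop
vertex -1.557 -3.181 1.308
vertex -1.213 -2.699 1.399
vertex -2.241 -2.529 2.426
endloop
endfacet
facet normal -0.941 0.276 -0.197
outer loop
vertex 1.574 -4.188 2.343
vertex 1.551 -3.542 3.355
vertex 2.248 -2.602 1.347
endloop
endfacet
facet normal 0.020 -0.538 -0.843
outer loop
vertex 3.189 -2.878 1.545
vertex 1.574 -4.188 2.343
vertex 2.248 -2.602 1.347
endloop
endfacet
facet normal -0.941 0.276 -0.197
outer loop
vertex 2.248 -2.602 1.347
vertex 1.551 -3.542 3.355
vertex 2.225 -1.957 2.359
endloop
endfacet
facet normal 0.339 0.797 -0.500
outer loop
vertex 2.225 -1.957 2.359
vertex 3.189 -2.878 1.545
vertex 2.248 -2.602 1.347
endloop
endfacet
facet normal -0.339 -0.796 0.501
outer loop
vertex 1.574 -4.188 2.343
vertex 2.492 -3.818 3.553
vertex 1.551 -3.542 3.355
endloop
endfacet
facet normal 0.020 -0.538 -0.843
outer loop
vertex 2.515 -4.463 2.541
vertex 1.574 -4.188 2.343
vertex 3.189 -2.878 1.545
endloop
endfacet
facet normal -0.338 -0.797 0.500
outer loop
vertex 2.515 -4.463 2.541
vertex 2.492 -3.818 3.553
vertex 1.574 -4.188 2.343
endloop
endfacet
facet normal -0.020 0.538 0.843
outer loop
vertex 1.551 -3.542 3.355
vertex 2.492 -3.818 3.553
vertex 2.225 -1.957 2.359
endloop
endfacet
facet normal 0.338 0.797 -0.501
outer loop
vertex 3.166 -2.232 2.557
vertex 3.189 -2.878 1.545
vertex 2.225 -1.957 2.359
endloop
endfacet
facet normal -0.020 0.538 0.843
outer loop
vertex 2.225 -1.957 2.359
vertex 2.492 -3.818 3.553
vertex 3.166 -2.232 2.557
endloop
endfacet
facet normal 0.941 -0.276 0.197
outer loop
vertex 3.166 -2.232 2.557
vertex 2.515 -4.463 2.541
vertex 3.189 -2.878 1.545
endloop
endfacet
facet normal 0.941 -0.276 0.197
outer loop
vertex 2.492 -3.818 3.553
vertex 2.515 -4.463 2.541
vertex 3.166 -2.232 2.557
endloop
endfacet

endsolid


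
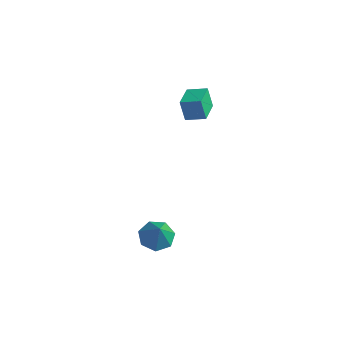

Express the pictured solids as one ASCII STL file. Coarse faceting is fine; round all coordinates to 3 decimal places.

solid 
facet normal -0.515 0.238 -0.823
outer loop
vertex -0.887 -1.858 -2.158
vertex -1.373 -1.467 -1.741
vertex -0.741 -1.23 -2.068
endloop
endfacet
facet normal 0.972 -0.211 -0.106
outer loop
vertex -0.887 -1.858 -2.158
vertex -0.741 -1.23 -2.068
vertex -0.707 -1.773 -0.679
endloop
endfacet
facet normal -0.515 0.237 -0.824
outer loop
vertex -0.741 -1.23 -2.068
vertex -1.373 -1.467 -1.741
vertex -1.071 -0.78 -1.732
endloop
endfacet
facet normal 0.851 0.495 0.173
outer loop
vertex -0.741 -1.23 -2.068
vertex -1.071 -0.78 -1.732
vertex -0.707 -1.773 -0.679
endloop
endfacet
facet normal -0.516 0.238 -0.823
outer loop
vertex -1.071 -0.78 -1.732
vertex -1.373 -1.467 -1.741
vertex -1.628 -0.848 -1.402
endloop
endfacet
facet normal 0.270 0.745 0.610
outer loop
vertex -1.071 -0.78 -1.732
vertex -1.628 -0.848 -1.402
vertex -0.707 -1.773 -0.679
endloop
endfacet
facet normal -0.516 0.238 -0.823
outer loop
vertex -1.628 -0.848 -1.402
vertex -1.373 -1.467 -1.741
vertex -1.993 -1.381 -1.327
endloop
endfacet
facet normal -0.334 0.352 0.875
outer loop
vertex -1.628 -0.848 -1.402
vertex -1.993 -1.381 -1.327
vertex -0.707 -1.773 -0.679
endloop
endfacet
facet normal -0.516 0.238 -0.823
outer loop
vertex -1.993 -1.381 -1.327
vertex -1.373 -1.467 -1.741
vertex -1.891 -1.979 -1.564
endloop
endfacet
facet normal -0.506 -0.391 0.769
outer loop
vertex -1.993 -1.381 -1.327
vertex -1.891 -1.979 -1.564
vertex -0.707 -1.773 -0.679
endloop
endfacet
facet normal -0.516 0.237 -0.823
outer loop
vertex -1.891 -1.979 -1.564
vertex -1.373 -1.467 -1.741
vertex -1.399 -2.191 -1.933
endloop
endfacet
facet normal -0.118 -0.921 0.372
outer loop
vertex -1.891 -1.979 -1.564
vertex -1.399 -2.191 -1.933
vertex -0.707 -1.773 -0.679
endloop
endfacet
facet normal -0.516 0.237 -0.823
outer loop
vertex -1.399 -2.191 -1.933
vertex -1.373 -1.467 -1.741
vertex -0.887 -1.858 -2.158
endloop
endfacet
facet normal 0.540 -0.842 -0.017
outer loop
vertex -1.399 -2.191 -1.933
vertex -0.887 -1.858 -2.158
vertex -0.707 -1.773 -0.679
endloop
endfacet
facet normal -0.646 0.760 -0.074
outer loop
vertex -3.805 1.784 4.179
vertex -3.172 2.343 4.388
vertex -3.577 1.884 3.221
endloop
endfacet
facet normal -0.727 -0.643 -0.240
outer loop
vertex -2.788 0.957 3.312
vertex -3.805 1.784 4.179
vertex -3.577 1.884 3.221
endloop
endfacet
facet normal -0.646 0.760 -0.074
outer loop
vertex -3.577 1.884 3.221
vertex -3.172 2.343 4.388
vertex -2.944 2.443 3.43
endloop
endfacet
facet normal 0.230 0.101 -0.968
outer loop
vertex -2.944 2.443 3.43
vertex -2.788 0.957 3.312
vertex -3.577 1.884 3.221
endloop
endfacet
facet normal -0.230 -0.101 0.968
outer loop
vertex -3.805 1.784 4.179
vertex -2.383 1.416 4.479
vertex -3.172 2.343 4.388
endloop
endfacet
facet normal -0.727 -0.643 -0.240
outer loop
vertex -3.016 0.857 4.27
vertex -3.805 1.784 4.179
vertex -2.788 0.957 3.312
endloop
endfacet
facet normal -0.230 -0.101 0.968
outer loop
vertex -3.016 0.857 4.27
vertex -2.383 1.416 4.479
vertex -3.805 1.784 4.179
endloop
endfacet
facet normal 0.727 0.643 0.240
outer loop
vertex -3.172 2.343 4.388
vertex -2.383 1.416 4.479
vertex -2.944 2.443 3.43
endloop
endfacet
facet normal 0.230 0.101 -0.968
outer loop
vertex -2.155 1.516 3.521
vertex -2.788 0.957 3.312
vertex -2.944 2.443 3.43
endloop
endfacet
facet normal 0.727 0.643 0.240
outer loop
vertex -2.944 2.443 3.43
vertex -2.383 1.416 4.479
vertex -2.155 1.516 3.521
endloop
endfacet
facet normal 0.646 -0.760 0.074
outer loop
vertex -2.155 1.516 3.521
vertex -3.016 0.857 4.27
vertex -2.788 0.957 3.312
endloop
endfacet
facet normal 0.646 -0.760 0.074
outer loop
vertex -2.383 1.416 4.479
vertex -3.016 0.857 4.27
vertex -2.155 1.516 3.521
endloop
endfacet

endsolid


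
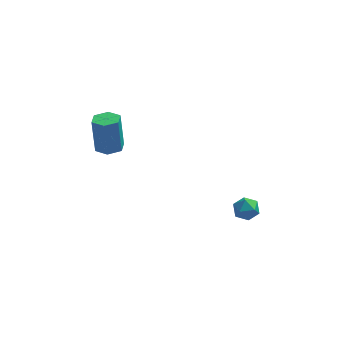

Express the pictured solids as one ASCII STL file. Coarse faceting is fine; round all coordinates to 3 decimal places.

solid 
facet normal 0.082 -0.177 -0.981
outer loop
vertex -2.429 1.706 2.915
vertex -2.996 2.099 2.797
vertex -2.36 2.392 2.797
endloop
endfacet
facet normal 0.992 -0.083 0.097
outer loop
vertex -2.429 1.706 2.915
vertex -2.36 2.392 2.797
vertex -2.577 2.027 4.7
endloop
endfacet
facet normal 0.992 -0.083 0.097
outer loop
vertex -2.577 2.027 4.7
vertex -2.36 2.392 2.797
vertex -2.508 2.714 4.582
endloop
endfacet
facet normal -0.080 0.177 0.981
outer loop
vertex -2.577 2.027 4.7
vertex -2.508 2.714 4.582
vertex -3.144 2.421 4.583
endloop
endfacet
facet normal 0.081 -0.177 -0.981
outer loop
vertex -2.36 2.392 2.797
vertex -2.996 2.099 2.797
vertex -2.927 2.786 2.679
endloop
endfacet
facet normal 0.582 0.808 -0.097
outer loop
vertex -2.36 2.392 2.797
vertex -2.927 2.786 2.679
vertex -2.508 2.714 4.582
endloop
endfacet
facet normal 0.580 0.808 -0.097
outer loop
vertex -2.508 2.714 4.582
vertex -2.927 2.786 2.679
vertex -3.075 3.107 4.465
endloop
endfacet
facet normal -0.080 0.177 0.981
outer loop
vertex -2.508 2.714 4.582
vertex -3.075 3.107 4.465
vertex -3.144 2.421 4.583
endloop
endfacet
facet normal 0.080 -0.177 -0.981
outer loop
vertex -2.927 2.786 2.679
vertex -2.996 2.099 2.797
vertex -3.563 2.493 2.68
endloop
endfacet
facet normal -0.411 0.891 -0.194
outer loop
vertex -2.927 2.786 2.679
vertex -3.563 2.493 2.68
vertex -3.075 3.107 4.465
endloop
endfacet
facet normal -0.410 0.891 -0.194
outer loop
vertex -3.075 3.107 4.465
vertex -3.563 2.493 2.68
vertex -3.711 2.814 4.465
endloop
endfacet
facet normal -0.082 0.177 0.981
outer loop
vertex -3.075 3.107 4.465
vertex -3.711 2.814 4.465
vertex -3.144 2.421 4.583
endloop
endfacet
facet normal 0.080 -0.177 -0.981
outer loop
vertex -3.563 2.493 2.68
vertex -2.996 2.099 2.797
vertex -3.632 1.806 2.798
endloop
endfacet
facet normal -0.992 0.083 -0.097
outer loop
vertex -3.563 2.493 2.68
vertex -3.632 1.806 2.798
vertex -3.711 2.814 4.465
endloop
endfacet
facet normal -0.992 0.083 -0.097
outer loop
vertex -3.711 2.814 4.465
vertex -3.632 1.806 2.798
vertex -3.78 2.128 4.583
endloop
endfacet
facet normal -0.082 0.177 0.981
outer loop
vertex -3.711 2.814 4.465
vertex -3.78 2.128 4.583
vertex -3.144 2.421 4.583
endloop
endfacet
facet normal 0.080 -0.177 -0.981
outer loop
vertex -3.632 1.806 2.798
vertex -2.996 2.099 2.797
vertex -3.065 1.413 2.915
endloop
endfacet
facet normal -0.580 -0.808 0.098
outer loop
vertex -3.632 1.806 2.798
vertex -3.065 1.413 2.915
vertex -3.78 2.128 4.583
endloop
endfacet
facet normal -0.581 -0.808 0.097
outer loop
vertex -3.78 2.128 4.583
vertex -3.065 1.413 2.915
vertex -3.213 1.734 4.701
endloop
endfacet
facet normal -0.081 0.177 0.981
outer loop
vertex -3.78 2.128 4.583
vertex -3.213 1.734 4.701
vertex -3.144 2.421 4.583
endloop
endfacet
facet normal 0.082 -0.177 -0.981
outer loop
vertex -3.065 1.413 2.915
vertex -2.996 2.099 2.797
vertex -2.429 1.706 2.915
endloop
endfacet
facet normal 0.410 -0.891 0.194
outer loop
vertex -3.065 1.413 2.915
vertex -2.429 1.706 2.915
vertex -3.213 1.734 4.701
endloop
endfacet
facet normal 0.411 -0.891 0.194
outer loop
vertex -3.213 1.734 4.701
vertex -2.429 1.706 2.915
vertex -2.577 2.027 4.7
endloop
endfacet
facet normal -0.080 0.177 0.981
outer loop
vertex -3.213 1.734 4.701
vertex -2.577 2.027 4.7
vertex -3.144 2.421 4.583
endloop
endfacet
facet normal 0.212 0.548 0.809
outer loop
vertex 3.139 1.323 -0.12
vertex 3.174 0.753 0.257
vertex 3.734 0.994 -0.053
endloop
endfacet
facet normal 0.454 0.865 0.216
outer loop
vertex 3.139 1.323 -0.12
vertex 3.734 0.994 -0.053
vertex 3.549 1.243 -0.661
endloop
endfacet
facet normal -0.100 0.970 -0.220
outer loop
vertex 3.139 1.323 -0.12
vertex 3.549 1.243 -0.661
vertex 2.874 1.158 -0.728
endloop
endfacet
facet normal -0.687 0.719 0.104
outer loop
vertex 3.139 1.323 -0.12
vertex 2.874 1.158 -0.728
vertex 2.643 0.855 -0.161
endloop
endfacet
facet normal -0.494 0.458 0.739
outer loop
vertex 3.139 1.323 -0.12
vertex 2.643 0.855 -0.161
vertex 3.174 0.753 0.257
endloop
endfacet
facet normal 0.904 0.414 -0.105
outer loop
vertex 3.549 1.243 -0.661
vertex 3.734 0.994 -0.053
vertex 3.837 0.625 -0.619
endloop
endfacet
facet normal 0.514 -0.097 0.853
outer loop
vertex 3.734 0.994 -0.053
vertex 3.174 0.753 0.257
vertex 3.606 0.322 -0.052
endloop
endfacet
facet normal -0.628 -0.243 0.739
outer loop
vertex 3.174 0.753 0.257
vertex 2.643 0.855 -0.161
vertex 2.931 0.237 -0.119
endloop
endfacet
facet normal -0.941 0.179 -0.288
outer loop
vertex 2.643 0.855 -0.161
vertex 2.874 1.158 -0.728
vertex 2.746 0.486 -0.727
endloop
endfacet
facet normal 0.006 0.587 -0.810
outer loop
vertex 2.874 1.158 -0.728
vertex 3.549 1.243 -0.661
vertex 3.306 0.727 -1.037
endloop
endfacet
facet normal 0.687 -0.719 -0.104
outer loop
vertex 3.341 0.157 -0.66
vertex 3.837 0.625 -0.619
vertex 3.606 0.322 -0.052
endloop
endfacet
facet normal 0.100 -0.970 0.220
outer loop
vertex 3.341 0.157 -0.66
vertex 3.606 0.322 -0.052
vertex 2.931 0.237 -0.119
endloop
endfacet
facet normal -0.454 -0.865 -0.216
outer loop
vertex 3.341 0.157 -0.66
vertex 2.931 0.237 -0.119
vertex 2.746 0.486 -0.727
endloop
endfacet
facet normal -0.212 -0.548 -0.809
outer loop
vertex 3.341 0.157 -0.66
vertex 2.746 0.486 -0.727
vertex 3.306 0.727 -1.037
endloop
endfacet
facet normal 0.494 -0.458 -0.739
outer loop
vertex 3.341 0.157 -0.66
vertex 3.306 0.727 -1.037
vertex 3.837 0.625 -0.619
endloop
endfacet
facet normal 0.941 -0.179 0.288
outer loop
vertex 3.606 0.322 -0.052
vertex 3.837 0.625 -0.619
vertex 3.734 0.994 -0.053
endloop
endfacet
facet normal -0.006 -0.587 0.810
outer loop
vertex 2.931 0.237 -0.119
vertex 3.606 0.322 -0.052
vertex 3.174 0.753 0.257
endloop
endfacet
facet normal -0.904 -0.414 0.105
outer loop
vertex 2.746 0.486 -0.727
vertex 2.931 0.237 -0.119
vertex 2.643 0.855 -0.161
endloop
endfacet
facet normal -0.514 0.097 -0.853
outer loop
vertex 3.306 0.727 -1.037
vertex 2.746 0.486 -0.727
vertex 2.874 1.158 -0.728
endloop
endfacet
facet normal 0.628 0.243 -0.739
outer loop
vertex 3.837 0.625 -0.619
vertex 3.306 0.727 -1.037
vertex 3.549 1.243 -0.661
endloop
endfacet

endsolid


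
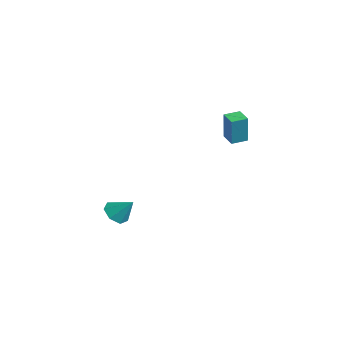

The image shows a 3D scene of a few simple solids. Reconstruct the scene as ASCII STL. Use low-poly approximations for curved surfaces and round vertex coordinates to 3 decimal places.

solid 
facet normal -0.990 -0.029 0.139
outer loop
vertex -2.301 3.414 4.523
vertex -2.316 4.232 4.584
vertex -2.516 3.524 3.012
endloop
endfacet
facet normal 0.018 -0.997 -0.075
outer loop
vertex -1.684 3.548 2.896
vertex -2.301 3.414 4.523
vertex -2.516 3.524 3.012
endloop
endfacet
facet normal -0.990 -0.029 0.139
outer loop
vertex -2.516 3.524 3.012
vertex -2.316 4.232 4.584
vertex -2.531 4.342 3.074
endloop
endfacet
facet normal -0.140 0.072 -0.988
outer loop
vertex -2.531 4.342 3.074
vertex -1.684 3.548 2.896
vertex -2.516 3.524 3.012
endloop
endfacet
facet normal 0.140 -0.071 0.988
outer loop
vertex -2.301 3.414 4.523
vertex -1.484 4.256 4.468
vertex -2.316 4.232 4.584
endloop
endfacet
facet normal 0.018 -0.997 -0.075
outer loop
vertex -1.469 3.438 4.406
vertex -2.301 3.414 4.523
vertex -1.684 3.548 2.896
endloop
endfacet
facet normal 0.141 -0.072 0.987
outer loop
vertex -1.469 3.438 4.406
vertex -1.484 4.256 4.468
vertex -2.301 3.414 4.523
endloop
endfacet
facet normal -0.018 0.997 0.075
outer loop
vertex -2.316 4.232 4.584
vertex -1.484 4.256 4.468
vertex -2.531 4.342 3.074
endloop
endfacet
facet normal -0.141 0.071 -0.987
outer loop
vertex -1.699 4.366 2.957
vertex -1.684 3.548 2.896
vertex -2.531 4.342 3.074
endloop
endfacet
facet normal -0.018 0.997 0.075
outer loop
vertex -2.531 4.342 3.074
vertex -1.484 4.256 4.468
vertex -1.699 4.366 2.957
endloop
endfacet
facet normal 0.990 0.029 -0.139
outer loop
vertex -1.699 4.366 2.957
vertex -1.469 3.438 4.406
vertex -1.684 3.548 2.896
endloop
endfacet
facet normal 0.990 0.029 -0.139
outer loop
vertex -1.484 4.256 4.468
vertex -1.469 3.438 4.406
vertex -1.699 4.366 2.957
endloop
endfacet
facet normal -0.491 -0.496 -0.716
outer loop
vertex 0.232 -2.58 -0.08
vertex -0.353 -2.555 0.304
vertex -0.123 -2.095 -0.172
endloop
endfacet
facet normal 0.801 0.536 -0.267
outer loop
vertex 0.232 -2.58 -0.08
vertex -0.123 -2.095 -0.172
vertex 0.233 -1.965 1.156
endloop
endfacet
facet normal -0.492 -0.495 -0.716
outer loop
vertex -0.123 -2.095 -0.172
vertex -0.353 -2.555 0.304
vertex -0.651 -1.957 0.095
endloop
endfacet
facet normal 0.181 0.973 -0.144
outer loop
vertex -0.123 -2.095 -0.172
vertex -0.651 -1.957 0.095
vertex 0.233 -1.965 1.156
endloop
endfacet
facet normal -0.493 -0.496 -0.715
outer loop
vertex -0.651 -1.957 0.095
vertex -0.353 -2.555 0.304
vertex -0.954 -2.268 0.519
endloop
endfacet
facet normal -0.399 0.852 0.339
outer loop
vertex -0.651 -1.957 0.095
vertex -0.954 -2.268 0.519
vertex 0.233 -1.965 1.156
endloop
endfacet
facet normal -0.492 -0.494 -0.716
outer loop
vertex -0.954 -2.268 0.519
vertex -0.353 -2.555 0.304
vertex -0.805 -2.796 0.781
endloop
endfacet
facet normal -0.508 0.264 0.820
outer loop
vertex -0.954 -2.268 0.519
vertex -0.805 -2.796 0.781
vertex 0.233 -1.965 1.156
endloop
endfacet
facet normal -0.491 -0.496 -0.716
outer loop
vertex -0.805 -2.796 0.781
vertex -0.353 -2.555 0.304
vertex -0.315 -3.141 0.684
endloop
endfacet
facet normal -0.060 -0.348 0.936
outer loop
vertex -0.805 -2.796 0.781
vertex -0.315 -3.141 0.684
vertex 0.233 -1.965 1.156
endloop
endfacet
facet normal -0.493 -0.496 -0.715
outer loop
vertex -0.315 -3.141 0.684
vertex -0.353 -2.555 0.304
vertex 0.146 -3.045 0.3
endloop
endfacet
facet normal 0.607 -0.523 0.598
outer loop
vertex -0.315 -3.141 0.684
vertex 0.146 -3.045 0.3
vertex 0.233 -1.965 1.156
endloop
endfacet
facet normal -0.492 -0.495 -0.717
outer loop
vertex 0.146 -3.045 0.3
vertex -0.353 -2.555 0.304
vertex 0.232 -2.58 -0.08
endloop
endfacet
facet normal 0.989 -0.131 0.064
outer loop
vertex 0.146 -3.045 0.3
vertex 0.232 -2.58 -0.08
vertex 0.233 -1.965 1.156
endloop
endfacet

endsolid


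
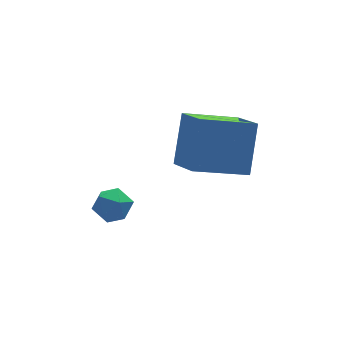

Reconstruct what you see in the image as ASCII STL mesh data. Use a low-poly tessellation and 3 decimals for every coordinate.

solid 
facet normal -0.729 0.590 0.348
outer loop
vertex -0.453 -0.199 -3.178
vertex -0.985 -0.662 -3.507
vertex -0.748 -0.799 -2.779
endloop
endfacet
facet normal -0.162 0.600 0.783
outer loop
vertex -0.453 -0.199 -3.178
vertex -0.748 -0.799 -2.779
vertex 0.014 -0.643 -2.741
endloop
endfacet
facet normal 0.402 0.821 0.405
outer loop
vertex -0.453 -0.199 -3.178
vertex 0.014 -0.643 -2.741
vertex 0.247 -0.409 -3.446
endloop
endfacet
facet normal 0.183 0.947 -0.263
outer loop
vertex -0.453 -0.199 -3.178
vertex 0.247 -0.409 -3.446
vertex -0.37 -0.421 -3.919
endloop
endfacet
facet normal -0.515 0.804 -0.298
outer loop
vertex -0.453 -0.199 -3.178
vertex -0.37 -0.421 -3.919
vertex -0.985 -0.662 -3.507
endloop
endfacet
facet normal -0.035 -0.070 0.997
outer loop
vertex 0.014 -0.643 -2.741
vertex -0.748 -0.799 -2.779
vertex -0.23 -1.379 -2.801
endloop
endfacet
facet normal -0.952 -0.086 0.294
outer loop
vertex -0.748 -0.799 -2.779
vertex -0.985 -0.662 -3.507
vertex -0.847 -1.391 -3.274
endloop
endfacet
facet normal -0.606 0.262 -0.751
outer loop
vertex -0.985 -0.662 -3.507
vertex -0.37 -0.421 -3.919
vertex -0.614 -1.157 -3.979
endloop
endfacet
facet normal 0.523 0.494 -0.695
outer loop
vertex -0.37 -0.421 -3.919
vertex 0.247 -0.409 -3.446
vertex 0.148 -1.001 -3.941
endloop
endfacet
facet normal 0.876 0.289 0.386
outer loop
vertex 0.247 -0.409 -3.446
vertex 0.014 -0.643 -2.741
vertex 0.385 -1.138 -3.213
endloop
endfacet
facet normal -0.183 -0.947 0.263
outer loop
vertex -0.147 -1.601 -3.542
vertex -0.23 -1.379 -2.801
vertex -0.847 -1.391 -3.274
endloop
endfacet
facet normal -0.402 -0.821 -0.405
outer loop
vertex -0.147 -1.601 -3.542
vertex -0.847 -1.391 -3.274
vertex -0.614 -1.157 -3.979
endloop
endfacet
facet normal 0.162 -0.600 -0.783
outer loop
vertex -0.147 -1.601 -3.542
vertex -0.614 -1.157 -3.979
vertex 0.148 -1.001 -3.941
endloop
endfacet
facet normal 0.729 -0.590 -0.348
outer loop
vertex -0.147 -1.601 -3.542
vertex 0.148 -1.001 -3.941
vertex 0.385 -1.138 -3.213
endloop
endfacet
facet normal 0.515 -0.804 0.298
outer loop
vertex -0.147 -1.601 -3.542
vertex 0.385 -1.138 -3.213
vertex -0.23 -1.379 -2.801
endloop
endfacet
facet normal -0.523 -0.494 0.695
outer loop
vertex -0.847 -1.391 -3.274
vertex -0.23 -1.379 -2.801
vertex -0.748 -0.799 -2.779
endloop
endfacet
facet normal -0.876 -0.289 -0.386
outer loop
vertex -0.614 -1.157 -3.979
vertex -0.847 -1.391 -3.274
vertex -0.985 -0.662 -3.507
endloop
endfacet
facet normal 0.035 0.070 -0.997
outer loop
vertex 0.148 -1.001 -3.941
vertex -0.614 -1.157 -3.979
vertex -0.37 -0.421 -3.919
endloop
endfacet
facet normal 0.952 0.086 -0.294
outer loop
vertex 0.385 -1.138 -3.213
vertex 0.148 -1.001 -3.941
vertex 0.247 -0.409 -3.446
endloop
endfacet
facet normal 0.606 -0.262 0.751
outer loop
vertex -0.23 -1.379 -2.801
vertex 0.385 -1.138 -3.213
vertex 0.014 -0.643 -2.741
endloop
endfacet
facet normal -0.935 0.158 0.317
outer loop
vertex 1.998 -2.414 -0.946
vertex 2.74 -1.39 0.731
vertex 1.949 -0.954 -1.815
endloop
endfacet
facet normal -0.353 -0.487 -0.799
outer loop
vertex 3.94 -1.29 -2.491
vertex 1.998 -2.414 -0.946
vertex 1.949 -0.954 -1.815
endloop
endfacet
facet normal -0.935 0.157 0.317
outer loop
vertex 1.949 -0.954 -1.815
vertex 2.74 -1.39 0.731
vertex 2.69 0.07 -0.138
endloop
endfacet
facet normal -0.029 0.859 -0.512
outer loop
vertex 2.69 0.07 -0.138
vertex 3.94 -1.29 -2.491
vertex 1.949 -0.954 -1.815
endloop
endfacet
facet normal 0.029 -0.859 0.512
outer loop
vertex 1.998 -2.414 -0.946
vertex 4.731 -1.726 0.055
vertex 2.74 -1.39 0.731
endloop
endfacet
facet normal -0.353 -0.487 -0.799
outer loop
vertex 3.99 -2.75 -1.622
vertex 1.998 -2.414 -0.946
vertex 3.94 -1.29 -2.491
endloop
endfacet
facet normal 0.029 -0.859 0.512
outer loop
vertex 3.99 -2.75 -1.622
vertex 4.731 -1.726 0.055
vertex 1.998 -2.414 -0.946
endloop
endfacet
facet normal 0.353 0.487 0.799
outer loop
vertex 2.74 -1.39 0.731
vertex 4.731 -1.726 0.055
vertex 2.69 0.07 -0.138
endloop
endfacet
facet normal -0.029 0.859 -0.512
outer loop
vertex 4.682 -0.266 -0.814
vertex 3.94 -1.29 -2.491
vertex 2.69 0.07 -0.138
endloop
endfacet
facet normal 0.353 0.487 0.799
outer loop
vertex 2.69 0.07 -0.138
vertex 4.731 -1.726 0.055
vertex 4.682 -0.266 -0.814
endloop
endfacet
facet normal 0.935 -0.157 -0.318
outer loop
vertex 4.682 -0.266 -0.814
vertex 3.99 -2.75 -1.622
vertex 3.94 -1.29 -2.491
endloop
endfacet
facet normal 0.935 -0.157 -0.317
outer loop
vertex 4.731 -1.726 0.055
vertex 3.99 -2.75 -1.622
vertex 4.682 -0.266 -0.814
endloop
endfacet

endsolid
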